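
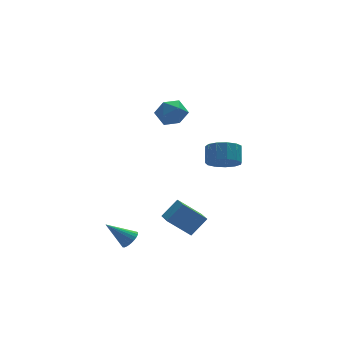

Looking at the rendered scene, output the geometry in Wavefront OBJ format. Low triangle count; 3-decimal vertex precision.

v 3.279 2.315 -1.485
v 3.768 1.653 -0.991
v 3.99 2.423 -0.18
v 3.501 3.085 -0.675
v 4.126 1.895 -1.318
v 4.347 2.665 -0.507
v 4.214 2.269 -1.698
v 4.436 3.039 -0.887
v 4.006 2.658 -2.01
v 4.228 3.428 -1.199
v 3.567 2.939 -2.156
v 3.788 3.709 -1.345
v 3.036 3.021 -2.089
v 3.258 3.791 -1.278
v 2.583 2.879 -1.83
v 2.805 3.649 -1.02
v 2.351 2.558 -1.462
v 2.572 3.328 -0.651
v 2.413 2.16 -1.101
v 2.635 2.93 -0.29
v 2.751 1.811 -0.862
v 2.972 2.581 -0.051
v 3.256 1.622 -0.821
v 3.478 2.392 -0.01
v -2.89 -2.44 -3.568
v -2.484 -2.4 -3.141
v -4.03 -2.1 -2.512
v -2.493 -2.17 -3.225
v -2.57 -1.986 -3.368
v -2.703 -1.881 -3.545
v -2.868 -1.872 -3.727
v -3.037 -1.962 -3.88
v -3.181 -2.134 -3.98
v -3.274 -2.359 -4.008
v -3.301 -2.598 -3.96
v -3.257 -2.81 -3.845
v -3.149 -2.958 -3.681
v -2.997 -3.016 -3.498
v -2.826 -2.975 -3.326
v -2.666 -2.841 -3.197
v -2.545 -2.638 -3.131
v 0.873 2.299 3.438
v 1.246 1.778 2.77
v -0.446 2.262 2.73
v -0.073 1.741 2.062
v -0.193 1.39 2.91
v 0.622 1.413 3.347
v 0.178 2.627 2.153
v 0.993 2.65 2.59
v 0.817 1.981 1.976
v 0.587 1.216 2.444
v 0.213 2.824 3.056
v -0.017 2.059 3.524
v 0.28 -2.238 -3.877
v -0.884 -1.92 -2.841
v 0.319 -1.022 -4.205
v -0.845 -0.705 -3.17
v 1.165 -2.015 -2.95
v 0.001 -1.698 -1.915
v 1.204 -0.8 -3.279
v 0.04 -0.482 -2.243
f 2 1 5
f 2 5 3
f 3 5 6
f 3 6 4
f 5 1 7
f 5 7 6
f 6 7 8
f 6 8 4
f 7 1 9
f 7 9 8
f 8 9 10
f 8 10 4
f 9 1 11
f 9 11 10
f 10 11 12
f 10 12 4
f 11 1 13
f 11 13 12
f 12 13 14
f 12 14 4
f 13 1 15
f 13 15 14
f 14 15 16
f 14 16 4
f 15 1 17
f 15 17 16
f 16 17 18
f 16 18 4
f 17 1 19
f 17 19 18
f 18 19 20
f 18 20 4
f 19 1 21
f 19 21 20
f 20 21 22
f 20 22 4
f 21 1 23
f 21 23 22
f 22 23 24
f 22 24 4
f 23 1 2
f 23 2 24
f 24 2 3
f 24 3 4
f 26 25 28
f 26 28 27
f 28 25 29
f 28 29 27
f 29 25 30
f 29 30 27
f 30 25 31
f 30 31 27
f 31 25 32
f 31 32 27
f 32 25 33
f 32 33 27
f 33 25 34
f 33 34 27
f 34 25 35
f 34 35 27
f 35 25 36
f 35 36 27
f 36 25 37
f 36 37 27
f 37 25 38
f 37 38 27
f 38 25 39
f 38 39 27
f 39 25 40
f 39 40 27
f 40 25 41
f 40 41 27
f 41 25 26
f 41 26 27
f 42 53 47
f 42 47 43
f 42 43 49
f 42 49 52
f 42 52 53
f 43 47 51
f 47 53 46
f 53 52 44
f 52 49 48
f 49 43 50
f 45 51 46
f 45 46 44
f 45 44 48
f 45 48 50
f 45 50 51
f 46 51 47
f 44 46 53
f 48 44 52
f 50 48 49
f 51 50 43
f 55 57 54
f 58 55 54
f 54 57 56
f 56 58 54
f 55 61 57
f 59 55 58
f 59 61 55
f 57 61 56
f 60 58 56
f 56 61 60
f 60 59 58
f 61 59 60



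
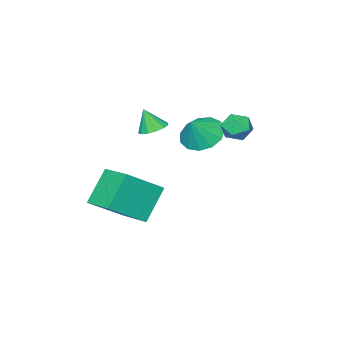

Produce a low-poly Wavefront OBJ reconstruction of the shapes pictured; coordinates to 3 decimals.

v -3.958 -1.421 1.465
v -3.176 -1.435 0.842
v -3.182 -1.279 2.435
v -3.333 -0.896 0.888
v -3.688 -0.523 1.117
v -4.128 -0.436 1.457
v -4.515 -0.661 1.8
v -4.725 -1.128 2.036
v -4.691 -1.687 2.091
v -4.425 -2.163 1.947
v -4.01 -2.402 1.65
v -3.579 -2.33 1.295
v -3.268 -1.97 0.993
v -1.092 -2.977 -2.925
v -2.235 -3.173 -1.446
v -0.861 -1.35 -2.531
v -2.004 -1.546 -1.052
v 0.464 -3.474 -1.788
v -0.679 -3.67 -0.309
v 0.695 -1.847 -1.394
v -0.448 -2.043 0.085
v -1.106 -1.162 2.783
v -0.545 -0.855 2.79
v -0.914 -1.538 3.777
v -0.789 -0.625 2.924
v -1.133 -0.566 3.013
v -1.469 -0.696 3.029
v -1.69 -0.974 2.967
v -1.725 -1.312 2.846
v -1.565 -1.603 2.706
v -1.258 -1.753 2.589
v -0.904 -1.716 2.535
v -0.614 -1.504 2.559
v -0.48 -1.183 2.654
v -3.288 1.985 3.116
v -2.95 1.541 3.58
v -3.63 1.059 2.48
v -3.292 0.615 2.944
v -3.886 0.975 3.153
v -3.675 1.547 3.547
v -2.905 1.053 2.513
v -2.694 1.625 2.907
v -2.714 0.965 3.208
v -3.32 0.917 3.603
v -3.26 1.683 2.457
v -3.866 1.635 2.852
f 2 1 4
f 2 4 3
f 4 1 5
f 4 5 3
f 5 1 6
f 5 6 3
f 6 1 7
f 6 7 3
f 7 1 8
f 7 8 3
f 8 1 9
f 8 9 3
f 9 1 10
f 9 10 3
f 10 1 11
f 10 11 3
f 11 1 12
f 11 12 3
f 12 1 13
f 12 13 3
f 13 1 2
f 13 2 3
f 15 17 14
f 18 15 14
f 14 17 16
f 16 18 14
f 15 21 17
f 19 15 18
f 19 21 15
f 17 21 16
f 20 18 16
f 16 21 20
f 20 19 18
f 21 19 20
f 23 22 25
f 23 25 24
f 25 22 26
f 25 26 24
f 26 22 27
f 26 27 24
f 27 22 28
f 27 28 24
f 28 22 29
f 28 29 24
f 29 22 30
f 29 30 24
f 30 22 31
f 30 31 24
f 31 22 32
f 31 32 24
f 32 22 33
f 32 33 24
f 33 22 34
f 33 34 24
f 34 22 23
f 34 23 24
f 35 46 40
f 35 40 36
f 35 36 42
f 35 42 45
f 35 45 46
f 36 40 44
f 40 46 39
f 46 45 37
f 45 42 41
f 42 36 43
f 38 44 39
f 38 39 37
f 38 37 41
f 38 41 43
f 38 43 44
f 39 44 40
f 37 39 46
f 41 37 45
f 43 41 42
f 44 43 36



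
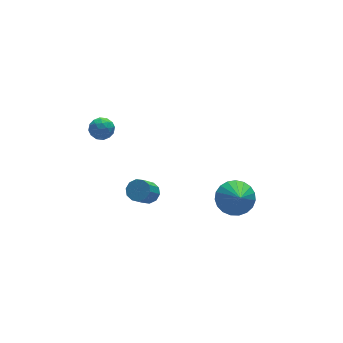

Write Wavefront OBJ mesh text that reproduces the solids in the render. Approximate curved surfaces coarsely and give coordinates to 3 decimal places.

v -3.944 0.861 3.697
v -3.315 1.118 3.835
v -3.505 0.222 2.885
v -2.876 0.479 3.023
v -3.187 0.06 3.48
v -3.458 0.455 3.982
v -3.362 0.885 2.738
v -3.633 1.28 3.24
v -2.955 1.133 3.242
v -2.847 0.623 3.701
v -3.973 0.717 3.019
v -3.865 0.207 3.478
v -3.668 1.045 3.838
v -3.152 0.295 2.882
v -3.335 0.048 3.151
v -2.965 0.2 3.232
v -3.752 0.656 3.924
v -3.382 0.807 4.005
v -3.307 0.185 3.796
v -3.438 0.533 2.715
v -3.068 0.684 2.796
v -3.855 1.14 3.488
v -3.485 1.292 3.569
v -3.513 1.155 2.924
v -3.086 1.205 3.57
v -2.828 0.83 3.092
v -3.114 1.069 2.925
v -3.273 1.3 3.22
v -3.023 0.906 3.84
v -2.765 0.531 3.362
v -2.948 0.284 3.631
v -3.107 0.516 3.926
v -2.811 0.915 3.491
v -4.055 0.809 3.358
v -3.797 0.434 2.88
v -3.713 0.824 2.794
v -3.872 1.056 3.089
v -3.992 0.51 3.628
v -3.734 0.135 3.15
v -3.547 0.04 3.5
v -3.706 0.271 3.795
v -4.009 0.425 3.229
v 3.223 -0.934 -3.69
v 4.179 -1.376 -3.881
v 2.917 -2.146 -2.41
v 4.277 -1.073 -3.57
v 4.194 -0.746 -3.28
v 3.943 -0.452 -3.061
v 3.567 -0.24 -2.951
v 3.132 -0.149 -2.969
v 2.713 -0.193 -3.111
v 2.382 -0.365 -3.353
v 2.196 -0.636 -3.654
v 2.189 -0.958 -3.961
v 2.36 -1.276 -4.221
v 2.68 -1.534 -4.389
v 3.095 -1.689 -4.437
v 3.531 -1.713 -4.355
v 3.915 -1.603 -4.158
v -1.57 -0.716 -1.419
v -1.104 -1.159 -1.325
v -1.884 -1.747 -0.227
v -2.35 -1.304 -0.321
v -1.02 -0.84 -1.095
v -1.8 -1.428 0.003
v -1.147 -0.474 -0.989
v -1.927 -1.062 0.109
v -1.435 -0.2 -1.047
v -2.215 -0.788 0.051
v -1.775 -0.123 -1.247
v -2.555 -0.712 -0.149
v -2.036 -0.273 -1.513
v -2.816 -0.861 -0.415
v -2.12 -0.592 -1.743
v -2.9 -1.18 -0.645
v -1.993 -0.958 -1.849
v -2.773 -1.546 -0.751
v -1.705 -1.232 -1.791
v -2.485 -1.82 -0.693
v -1.365 -1.308 -1.591
v -2.145 -1.897 -0.493
f 1 38 17
f 38 12 41
f 17 41 6
f 38 41 17
f 1 17 13
f 17 6 18
f 13 18 2
f 17 18 13
f 1 13 22
f 13 2 23
f 22 23 8
f 13 23 22
f 1 22 34
f 22 8 37
f 34 37 11
f 22 37 34
f 1 34 38
f 34 11 42
f 38 42 12
f 34 42 38
f 2 18 29
f 18 6 32
f 29 32 10
f 18 32 29
f 6 41 19
f 41 12 40
f 19 40 5
f 41 40 19
f 12 42 39
f 42 11 35
f 39 35 3
f 42 35 39
f 11 37 36
f 37 8 24
f 36 24 7
f 37 24 36
f 8 23 28
f 23 2 25
f 28 25 9
f 23 25 28
f 4 30 16
f 30 10 31
f 16 31 5
f 30 31 16
f 4 16 14
f 16 5 15
f 14 15 3
f 16 15 14
f 4 14 21
f 14 3 20
f 21 20 7
f 14 20 21
f 4 21 26
f 21 7 27
f 26 27 9
f 21 27 26
f 4 26 30
f 26 9 33
f 30 33 10
f 26 33 30
f 5 31 19
f 31 10 32
f 19 32 6
f 31 32 19
f 3 15 39
f 15 5 40
f 39 40 12
f 15 40 39
f 7 20 36
f 20 3 35
f 36 35 11
f 20 35 36
f 9 27 28
f 27 7 24
f 28 24 8
f 27 24 28
f 10 33 29
f 33 9 25
f 29 25 2
f 33 25 29
f 44 43 46
f 44 46 45
f 46 43 47
f 46 47 45
f 47 43 48
f 47 48 45
f 48 43 49
f 48 49 45
f 49 43 50
f 49 50 45
f 50 43 51
f 50 51 45
f 51 43 52
f 51 52 45
f 52 43 53
f 52 53 45
f 53 43 54
f 53 54 45
f 54 43 55
f 54 55 45
f 55 43 56
f 55 56 45
f 56 43 57
f 56 57 45
f 57 43 58
f 57 58 45
f 58 43 59
f 58 59 45
f 59 43 44
f 59 44 45
f 61 60 64
f 61 64 62
f 62 64 65
f 62 65 63
f 64 60 66
f 64 66 65
f 65 66 67
f 65 67 63
f 66 60 68
f 66 68 67
f 67 68 69
f 67 69 63
f 68 60 70
f 68 70 69
f 69 70 71
f 69 71 63
f 70 60 72
f 70 72 71
f 71 72 73
f 71 73 63
f 72 60 74
f 72 74 73
f 73 74 75
f 73 75 63
f 74 60 76
f 74 76 75
f 75 76 77
f 75 77 63
f 76 60 78
f 76 78 77
f 77 78 79
f 77 79 63
f 78 60 80
f 78 80 79
f 79 80 81
f 79 81 63
f 80 60 61
f 80 61 81
f 81 61 62
f 81 62 63



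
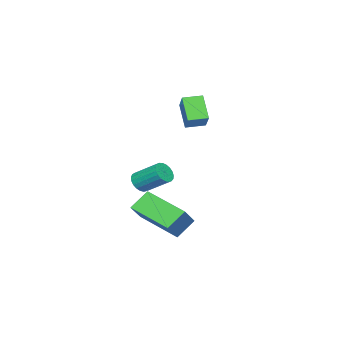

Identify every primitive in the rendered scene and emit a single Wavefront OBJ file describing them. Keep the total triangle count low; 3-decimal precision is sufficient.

v -1.34 -3.361 2.949
v -0.632 -2.792 3.638
v -1.926 -2.722 3.024
v -1.218 -2.153 3.713
v -0.822 -2.767 1.927
v -0.114 -2.198 2.616
v -1.408 -2.128 2.002
v -0.7 -1.559 2.691
v 1.732 -3.3 -2.407
v 1.008 -2.951 -1.67
v 2.043 -1.349 -3.025
v 1.32 -1 -2.288
v 2.64 -3.18 -1.572
v 1.917 -2.831 -0.835
v 2.952 -1.229 -2.19
v 2.228 -0.88 -1.453
v 3.217 -2.335 0.179
v 3.385 -2.056 -0.226
v 3.312 -0.965 0.497
v 3.143 -1.245 0.901
v 3.171 -2.051 -0.254
v 3.098 -0.961 0.468
v 2.964 -2.096 -0.208
v 2.891 -1.005 0.515
v 2.802 -2.182 -0.095
v 2.729 -1.092 0.628
v 2.711 -2.294 0.066
v 2.637 -1.204 0.789
v 2.707 -2.414 0.246
v 2.634 -1.324 0.969
v 2.791 -2.52 0.414
v 2.718 -1.43 1.137
v 2.95 -2.594 0.542
v 2.876 -1.504 1.265
v 3.154 -2.623 0.607
v 3.081 -1.533 1.33
v 3.369 -2.603 0.598
v 3.296 -1.512 1.32
v 3.557 -2.536 0.516
v 3.484 -1.446 1.239
v 3.687 -2.434 0.376
v 3.614 -1.344 1.099
v 3.736 -2.316 0.202
v 3.663 -1.225 0.925
v 3.694 -2.2 0.024
v 3.621 -1.11 0.746
v 3.57 -2.108 -0.128
v 3.497 -1.018 0.595
f 2 4 1
f 5 2 1
f 1 4 3
f 3 5 1
f 2 8 4
f 6 2 5
f 6 8 2
f 4 8 3
f 7 5 3
f 3 8 7
f 7 6 5
f 8 6 7
f 10 12 9
f 13 10 9
f 9 12 11
f 11 13 9
f 10 16 12
f 14 10 13
f 14 16 10
f 12 16 11
f 15 13 11
f 11 16 15
f 15 14 13
f 16 14 15
f 18 17 21
f 18 21 19
f 19 21 22
f 19 22 20
f 21 17 23
f 21 23 22
f 22 23 24
f 22 24 20
f 23 17 25
f 23 25 24
f 24 25 26
f 24 26 20
f 25 17 27
f 25 27 26
f 26 27 28
f 26 28 20
f 27 17 29
f 27 29 28
f 28 29 30
f 28 30 20
f 29 17 31
f 29 31 30
f 30 31 32
f 30 32 20
f 31 17 33
f 31 33 32
f 32 33 34
f 32 34 20
f 33 17 35
f 33 35 34
f 34 35 36
f 34 36 20
f 35 17 37
f 35 37 36
f 36 37 38
f 36 38 20
f 37 17 39
f 37 39 38
f 38 39 40
f 38 40 20
f 39 17 41
f 39 41 40
f 40 41 42
f 40 42 20
f 41 17 43
f 41 43 42
f 42 43 44
f 42 44 20
f 43 17 45
f 43 45 44
f 44 45 46
f 44 46 20
f 45 17 47
f 45 47 46
f 46 47 48
f 46 48 20
f 47 17 18
f 47 18 48
f 48 18 19
f 48 19 20



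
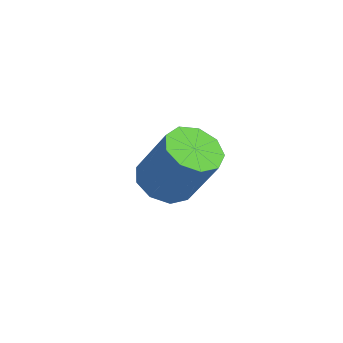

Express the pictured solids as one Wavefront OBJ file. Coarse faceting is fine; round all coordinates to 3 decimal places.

v -0.402 3.066 -1.061
v 0.032 3.209 -1.73
v 0.942 3.954 0.001
v -0.178 3.501 -1.707
v -0.433 3.706 -1.557
v -0.682 3.785 -1.308
v -0.875 3.721 -1.01
v -0.975 3.528 -0.723
v -0.961 3.243 -0.503
v -0.836 2.923 -0.393
v -0.626 2.631 -0.416
v -0.371 2.426 -0.566
v -0.122 2.347 -0.815
v 0.071 2.411 -1.113
v 0.171 2.604 -1.4
v 0.157 2.889 -1.62
v 2.164 1.161 1.074
v 2.985 1.422 0.608
v 3.898 1.859 2.459
v 3.076 1.599 2.926
v 2.584 1.954 0.68
v 3.497 2.391 2.531
v 1.986 2.115 0.936
v 2.899 2.553 2.788
v 1.471 1.83 1.257
v 2.384 2.268 3.109
v 1.281 1.232 1.493
v 2.193 1.67 3.344
v 1.503 0.601 1.532
v 2.415 1.038 3.384
v 2.035 0.232 1.357
v 2.947 0.669 3.209
v 2.627 0.298 1.05
v 3.539 0.735 2.902
v 3.002 0.768 0.754
v 3.915 1.205 2.606
f 2 1 4
f 2 4 3
f 4 1 5
f 4 5 3
f 5 1 6
f 5 6 3
f 6 1 7
f 6 7 3
f 7 1 8
f 7 8 3
f 8 1 9
f 8 9 3
f 9 1 10
f 9 10 3
f 10 1 11
f 10 11 3
f 11 1 12
f 11 12 3
f 12 1 13
f 12 13 3
f 13 1 14
f 13 14 3
f 14 1 15
f 14 15 3
f 15 1 16
f 15 16 3
f 16 1 2
f 16 2 3
f 18 17 21
f 18 21 19
f 19 21 22
f 19 22 20
f 21 17 23
f 21 23 22
f 22 23 24
f 22 24 20
f 23 17 25
f 23 25 24
f 24 25 26
f 24 26 20
f 25 17 27
f 25 27 26
f 26 27 28
f 26 28 20
f 27 17 29
f 27 29 28
f 28 29 30
f 28 30 20
f 29 17 31
f 29 31 30
f 30 31 32
f 30 32 20
f 31 17 33
f 31 33 32
f 32 33 34
f 32 34 20
f 33 17 35
f 33 35 34
f 34 35 36
f 34 36 20
f 35 17 18
f 35 18 36
f 36 18 19
f 36 19 20



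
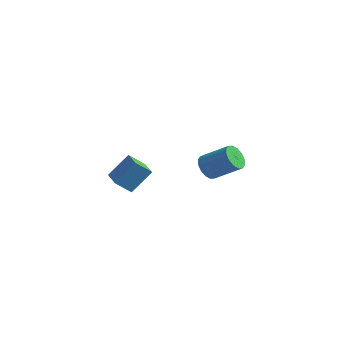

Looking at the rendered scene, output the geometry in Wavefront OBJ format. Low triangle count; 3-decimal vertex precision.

v 2.694 -2.82 2.306
v 3.164 -2.887 1.674
v 4.596 -2.527 2.703
v 4.126 -2.46 3.334
v 3.057 -2.493 1.685
v 4.489 -2.133 2.714
v 2.852 -2.186 1.862
v 4.285 -1.826 2.891
v 2.606 -2.049 2.158
v 4.038 -1.689 3.187
v 2.382 -2.119 2.494
v 3.815 -1.758 3.522
v 2.243 -2.376 2.779
v 3.675 -2.016 3.807
v 2.224 -2.753 2.937
v 3.656 -2.393 3.966
v 2.331 -3.147 2.926
v 3.763 -2.787 3.955
v 2.535 -3.454 2.749
v 3.968 -3.094 3.778
v 2.782 -3.591 2.453
v 4.214 -3.231 3.482
v 3.005 -3.522 2.118
v 4.438 -3.161 3.146
v 3.145 -3.264 1.833
v 4.577 -2.904 2.861
v -4.146 -1.76 -0.976
v -3.483 -0.769 0.292
v -3.491 -1.152 -1.793
v -2.829 -0.162 -0.525
v -3.111 -2.658 -0.815
v -2.449 -1.668 0.453
v -2.457 -2.051 -1.632
v -1.794 -1.06 -0.364
f 2 1 5
f 2 5 3
f 3 5 6
f 3 6 4
f 5 1 7
f 5 7 6
f 6 7 8
f 6 8 4
f 7 1 9
f 7 9 8
f 8 9 10
f 8 10 4
f 9 1 11
f 9 11 10
f 10 11 12
f 10 12 4
f 11 1 13
f 11 13 12
f 12 13 14
f 12 14 4
f 13 1 15
f 13 15 14
f 14 15 16
f 14 16 4
f 15 1 17
f 15 17 16
f 16 17 18
f 16 18 4
f 17 1 19
f 17 19 18
f 18 19 20
f 18 20 4
f 19 1 21
f 19 21 20
f 20 21 22
f 20 22 4
f 21 1 23
f 21 23 22
f 22 23 24
f 22 24 4
f 23 1 25
f 23 25 24
f 24 25 26
f 24 26 4
f 25 1 2
f 25 2 26
f 26 2 3
f 26 3 4
f 28 30 27
f 31 28 27
f 27 30 29
f 29 31 27
f 28 34 30
f 32 28 31
f 32 34 28
f 30 34 29
f 33 31 29
f 29 34 33
f 33 32 31
f 34 32 33



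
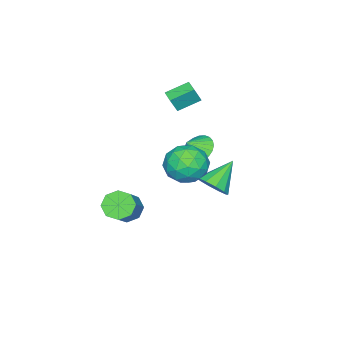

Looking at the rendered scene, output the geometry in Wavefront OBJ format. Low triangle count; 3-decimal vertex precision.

v -1.644 1.721 -1.274
v -1.018 1.71 -0.521
v -3.116 2.079 -0.046
v -1.052 2.278 -0.728
v -1.312 2.633 -1.143
v -1.7 2.64 -1.609
v -2.066 2.296 -1.947
v -2.271 1.732 -2.028
v -2.237 1.164 -1.821
v -1.977 0.808 -1.406
v -1.589 0.801 -0.94
v -1.223 1.146 -0.602
v 1.612 3.394 2.622
v 2.574 2.851 3.164
v 0.866 1.609 2.156
v 1.828 1.066 2.698
v 0.993 1.66 3.379
v 1.454 2.764 3.667
v 1.986 1.696 1.653
v 2.447 2.8 1.941
v 2.805 1.802 2.565
v 2.191 1.779 3.631
v 1.249 2.681 1.689
v 0.635 2.658 2.755
v 2.158 3.28 2.934
v 1.282 1.18 2.386
v 0.791 1.53 2.786
v 1.357 1.211 3.104
v 1.5 3.228 3.23
v 2.066 2.909 3.548
v 1.137 2.209 3.674
v 1.374 1.551 1.772
v 1.94 1.232 2.09
v 2.083 3.249 2.216
v 2.649 2.93 2.534
v 2.303 2.251 1.646
v 2.859 2.344 2.901
v 2.421 1.294 2.626
v 2.514 1.665 2.013
v 2.785 2.313 2.182
v 2.499 2.33 3.527
v 2.061 1.281 3.253
v 1.57 1.63 3.653
v 1.841 2.279 3.823
v 2.635 1.714 3.175
v 1.379 3.179 2.067
v 0.941 2.13 1.793
v 1.599 2.181 1.497
v 1.87 2.83 1.667
v 1.019 3.166 2.694
v 0.581 2.116 2.419
v 0.655 2.147 3.138
v 0.926 2.795 3.307
v 0.805 2.746 2.145
v 0.171 -2.361 -3.432
v 0.81 -2.699 -4.002
v 2.368 -2.156 -2.577
v 1.729 -1.819 -2.008
v 0.678 -2.017 -4.118
v 2.236 -1.474 -2.693
v 0.25 -1.537 -3.833
v 1.808 -0.994 -2.408
v -0.225 -1.54 -3.312
v 1.333 -0.997 -1.887
v -0.468 -2.024 -2.863
v 1.09 -1.481 -1.438
v -0.336 -2.706 -2.747
v 1.222 -2.163 -1.322
v 0.092 -3.186 -3.032
v 1.65 -2.643 -1.607
v 0.567 -3.183 -3.553
v 2.125 -2.64 -2.128
v -1.892 0.737 1.091
v -1.157 0.806 0.492
v -1.228 0.423 1.869
v -1.165 1.147 0.637
v -1.284 1.426 0.85
v -1.495 1.6 1.1
v -1.767 1.642 1.348
v -2.058 1.547 1.558
v -2.323 1.328 1.696
v -2.523 1.019 1.742
v -2.627 0.667 1.689
v -2.618 0.326 1.544
v -2.499 0.047 1.331
v -2.288 -0.127 1.081
v -2.016 -0.169 0.833
v -1.726 -0.074 0.623
v -1.46 0.145 0.485
v -1.26 0.454 0.439
v -3.384 -1.781 2.895
v -2.967 -1.974 3.85
v -4.339 -0.913 3.488
v -3.922 -1.107 4.443
v -2.858 -1.133 2.797
v -2.441 -1.327 3.752
v -3.813 -0.266 3.39
v -3.396 -0.459 4.345
f 2 1 4
f 2 4 3
f 4 1 5
f 4 5 3
f 5 1 6
f 5 6 3
f 6 1 7
f 6 7 3
f 7 1 8
f 7 8 3
f 8 1 9
f 8 9 3
f 9 1 10
f 9 10 3
f 10 1 11
f 10 11 3
f 11 1 12
f 11 12 3
f 12 1 2
f 12 2 3
f 13 50 29
f 50 24 53
f 29 53 18
f 50 53 29
f 13 29 25
f 29 18 30
f 25 30 14
f 29 30 25
f 13 25 34
f 25 14 35
f 34 35 20
f 25 35 34
f 13 34 46
f 34 20 49
f 46 49 23
f 34 49 46
f 13 46 50
f 46 23 54
f 50 54 24
f 46 54 50
f 14 30 41
f 30 18 44
f 41 44 22
f 30 44 41
f 18 53 31
f 53 24 52
f 31 52 17
f 53 52 31
f 24 54 51
f 54 23 47
f 51 47 15
f 54 47 51
f 23 49 48
f 49 20 36
f 48 36 19
f 49 36 48
f 20 35 40
f 35 14 37
f 40 37 21
f 35 37 40
f 16 42 28
f 42 22 43
f 28 43 17
f 42 43 28
f 16 28 26
f 28 17 27
f 26 27 15
f 28 27 26
f 16 26 33
f 26 15 32
f 33 32 19
f 26 32 33
f 16 33 38
f 33 19 39
f 38 39 21
f 33 39 38
f 16 38 42
f 38 21 45
f 42 45 22
f 38 45 42
f 17 43 31
f 43 22 44
f 31 44 18
f 43 44 31
f 15 27 51
f 27 17 52
f 51 52 24
f 27 52 51
f 19 32 48
f 32 15 47
f 48 47 23
f 32 47 48
f 21 39 40
f 39 19 36
f 40 36 20
f 39 36 40
f 22 45 41
f 45 21 37
f 41 37 14
f 45 37 41
f 56 55 59
f 56 59 57
f 57 59 60
f 57 60 58
f 59 55 61
f 59 61 60
f 60 61 62
f 60 62 58
f 61 55 63
f 61 63 62
f 62 63 64
f 62 64 58
f 63 55 65
f 63 65 64
f 64 65 66
f 64 66 58
f 65 55 67
f 65 67 66
f 66 67 68
f 66 68 58
f 67 55 69
f 67 69 68
f 68 69 70
f 68 70 58
f 69 55 71
f 69 71 70
f 70 71 72
f 70 72 58
f 71 55 56
f 71 56 72
f 72 56 57
f 72 57 58
f 74 73 76
f 74 76 75
f 76 73 77
f 76 77 75
f 77 73 78
f 77 78 75
f 78 73 79
f 78 79 75
f 79 73 80
f 79 80 75
f 80 73 81
f 80 81 75
f 81 73 82
f 81 82 75
f 82 73 83
f 82 83 75
f 83 73 84
f 83 84 75
f 84 73 85
f 84 85 75
f 85 73 86
f 85 86 75
f 86 73 87
f 86 87 75
f 87 73 88
f 87 88 75
f 88 73 89
f 88 89 75
f 89 73 90
f 89 90 75
f 90 73 74
f 90 74 75
f 92 94 91
f 95 92 91
f 91 94 93
f 93 95 91
f 92 98 94
f 96 92 95
f 96 98 92
f 94 98 93
f 97 95 93
f 93 98 97
f 97 96 95
f 98 96 97



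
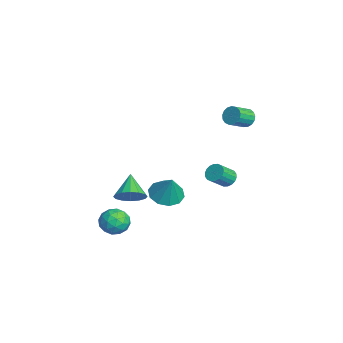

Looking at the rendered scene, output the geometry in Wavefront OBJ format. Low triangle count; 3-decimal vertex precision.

v -0.768 3.5 -1.669
v -0.168 3.647 -1.873
v 0.327 2.786 -1.035
v -0.272 2.64 -0.831
v -0.21 3.834 -1.656
v 0.286 2.973 -0.818
v -0.363 3.955 -1.442
v 0.133 3.094 -0.604
v -0.595 3.986 -1.273
v -0.099 3.125 -0.435
v -0.862 3.921 -1.182
v -0.366 3.06 -0.344
v -1.11 3.772 -1.188
v -0.614 2.911 -0.35
v -1.291 3.57 -1.289
v -0.795 2.709 -0.451
v -1.367 3.354 -1.465
v -0.872 2.493 -0.627
v -1.326 3.167 -1.682
v -0.83 2.306 -0.844
v -1.173 3.046 -1.896
v -0.677 2.185 -1.058
v -0.941 3.015 -2.065
v -0.445 2.154 -1.227
v -0.674 3.08 -2.156
v -0.178 2.219 -1.318
v -0.426 3.229 -2.15
v 0.07 2.368 -1.312
v -0.245 3.431 -2.049
v 0.251 2.57 -1.211
v -0.768 -0.034 -2.577
v 0.045 -0.656 -2.889
v -0.012 0.174 -1.023
v 0.194 -0.031 -3.045
v -0.024 0.593 -3.022
v -0.526 0.977 -2.83
v -1.121 0.975 -2.54
v -1.581 0.588 -2.265
v -1.73 -0.037 -2.108
v -1.512 -0.661 -2.131
v -1.009 -1.045 -2.324
v -0.415 -1.043 -2.613
v 2.87 -3.289 -2.824
v 3.306 -2.714 -2.227
v 3.094 -4.446 -1.873
v 3.53 -3.871 -1.276
v 2.608 -3.787 -1.418
v 2.47 -3.072 -2.006
v 3.93 -4.088 -2.094
v 3.792 -3.373 -2.682
v 3.961 -3.208 -1.776
v 3.144 -3.022 -1.359
v 3.256 -4.138 -2.741
v 2.439 -3.952 -2.324
v 3.069 -2.9 -2.609
v 3.331 -4.26 -1.491
v 2.79 -4.211 -1.574
v 3.046 -3.873 -1.224
v 2.577 -3.111 -2.479
v 2.833 -2.773 -2.128
v 2.423 -3.403 -1.653
v 3.567 -4.387 -1.972
v 3.823 -4.049 -1.621
v 3.354 -3.287 -2.876
v 3.61 -2.949 -2.526
v 3.977 -3.757 -2.447
v 3.71 -2.852 -1.993
v 3.841 -3.532 -1.434
v 4.076 -3.66 -1.915
v 3.995 -3.24 -2.261
v 3.23 -2.743 -1.748
v 3.361 -3.423 -1.189
v 2.82 -3.374 -1.272
v 2.738 -2.954 -1.618
v 3.614 -3.034 -1.483
v 3.039 -3.737 -2.911
v 3.17 -4.417 -2.352
v 3.662 -4.206 -2.482
v 3.58 -3.786 -2.828
v 2.559 -3.628 -2.666
v 2.69 -4.308 -2.107
v 2.405 -3.92 -1.839
v 2.324 -3.5 -2.185
v 2.786 -4.126 -2.617
v -0.307 4.434 3.433
v -0.035 4.239 2.864
v 0.559 3.272 3.478
v 0.287 3.466 4.047
v 0.175 4.444 2.983
v 0.769 3.476 3.596
v 0.275 4.645 3.204
v 0.868 3.678 3.818
v 0.241 4.799 3.478
v 0.835 3.831 4.092
v 0.082 4.868 3.742
v 0.676 3.901 4.356
v -0.166 4.838 3.935
v 0.427 3.871 4.549
v -0.447 4.716 4.013
v 0.147 3.748 4.627
v -0.695 4.528 3.959
v -0.101 3.561 4.572
v -0.855 4.32 3.783
v -0.261 3.352 4.397
v -0.889 4.137 3.528
v -0.295 3.169 4.141
v -0.789 4.022 3.251
v -0.196 3.055 3.864
v -0.579 4.001 3.016
v 0.014 3.034 3.629
v -0.307 4.08 2.876
v 0.286 3.113 3.489
v -0.666 -2.118 -2.57
v -0.061 -2.214 -1.818
v -1.974 -1.902 -1.49
v -0.064 -1.722 -1.92
v -0.229 -1.337 -2.196
v -0.51 -1.16 -2.573
v -0.834 -1.24 -2.948
v -1.112 -1.555 -3.223
v -1.271 -2.021 -3.322
v -1.268 -2.513 -3.22
v -1.103 -2.899 -2.944
v -0.822 -3.075 -2.568
v -0.498 -2.995 -2.192
v -0.22 -2.68 -1.918
f 2 1 5
f 2 5 3
f 3 5 6
f 3 6 4
f 5 1 7
f 5 7 6
f 6 7 8
f 6 8 4
f 7 1 9
f 7 9 8
f 8 9 10
f 8 10 4
f 9 1 11
f 9 11 10
f 10 11 12
f 10 12 4
f 11 1 13
f 11 13 12
f 12 13 14
f 12 14 4
f 13 1 15
f 13 15 14
f 14 15 16
f 14 16 4
f 15 1 17
f 15 17 16
f 16 17 18
f 16 18 4
f 17 1 19
f 17 19 18
f 18 19 20
f 18 20 4
f 19 1 21
f 19 21 20
f 20 21 22
f 20 22 4
f 21 1 23
f 21 23 22
f 22 23 24
f 22 24 4
f 23 1 25
f 23 25 24
f 24 25 26
f 24 26 4
f 25 1 27
f 25 27 26
f 26 27 28
f 26 28 4
f 27 1 29
f 27 29 28
f 28 29 30
f 28 30 4
f 29 1 2
f 29 2 30
f 30 2 3
f 30 3 4
f 32 31 34
f 32 34 33
f 34 31 35
f 34 35 33
f 35 31 36
f 35 36 33
f 36 31 37
f 36 37 33
f 37 31 38
f 37 38 33
f 38 31 39
f 38 39 33
f 39 31 40
f 39 40 33
f 40 31 41
f 40 41 33
f 41 31 42
f 41 42 33
f 42 31 32
f 42 32 33
f 43 80 59
f 80 54 83
f 59 83 48
f 80 83 59
f 43 59 55
f 59 48 60
f 55 60 44
f 59 60 55
f 43 55 64
f 55 44 65
f 64 65 50
f 55 65 64
f 43 64 76
f 64 50 79
f 76 79 53
f 64 79 76
f 43 76 80
f 76 53 84
f 80 84 54
f 76 84 80
f 44 60 71
f 60 48 74
f 71 74 52
f 60 74 71
f 48 83 61
f 83 54 82
f 61 82 47
f 83 82 61
f 54 84 81
f 84 53 77
f 81 77 45
f 84 77 81
f 53 79 78
f 79 50 66
f 78 66 49
f 79 66 78
f 50 65 70
f 65 44 67
f 70 67 51
f 65 67 70
f 46 72 58
f 72 52 73
f 58 73 47
f 72 73 58
f 46 58 56
f 58 47 57
f 56 57 45
f 58 57 56
f 46 56 63
f 56 45 62
f 63 62 49
f 56 62 63
f 46 63 68
f 63 49 69
f 68 69 51
f 63 69 68
f 46 68 72
f 68 51 75
f 72 75 52
f 68 75 72
f 47 73 61
f 73 52 74
f 61 74 48
f 73 74 61
f 45 57 81
f 57 47 82
f 81 82 54
f 57 82 81
f 49 62 78
f 62 45 77
f 78 77 53
f 62 77 78
f 51 69 70
f 69 49 66
f 70 66 50
f 69 66 70
f 52 75 71
f 75 51 67
f 71 67 44
f 75 67 71
f 86 85 89
f 86 89 87
f 87 89 90
f 87 90 88
f 89 85 91
f 89 91 90
f 90 91 92
f 90 92 88
f 91 85 93
f 91 93 92
f 92 93 94
f 92 94 88
f 93 85 95
f 93 95 94
f 94 95 96
f 94 96 88
f 95 85 97
f 95 97 96
f 96 97 98
f 96 98 88
f 97 85 99
f 97 99 98
f 98 99 100
f 98 100 88
f 99 85 101
f 99 101 100
f 100 101 102
f 100 102 88
f 101 85 103
f 101 103 102
f 102 103 104
f 102 104 88
f 103 85 105
f 103 105 104
f 104 105 106
f 104 106 88
f 105 85 107
f 105 107 106
f 106 107 108
f 106 108 88
f 107 85 109
f 107 109 108
f 108 109 110
f 108 110 88
f 109 85 111
f 109 111 110
f 110 111 112
f 110 112 88
f 111 85 86
f 111 86 112
f 112 86 87
f 112 87 88
f 114 113 116
f 114 116 115
f 116 113 117
f 116 117 115
f 117 113 118
f 117 118 115
f 118 113 119
f 118 119 115
f 119 113 120
f 119 120 115
f 120 113 121
f 120 121 115
f 121 113 122
f 121 122 115
f 122 113 123
f 122 123 115
f 123 113 124
f 123 124 115
f 124 113 125
f 124 125 115
f 125 113 126
f 125 126 115
f 126 113 114
f 126 114 115



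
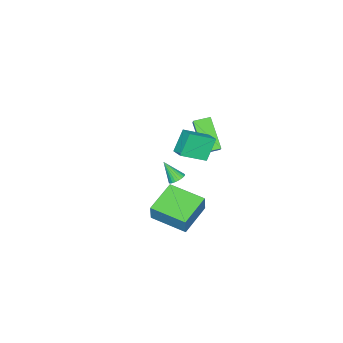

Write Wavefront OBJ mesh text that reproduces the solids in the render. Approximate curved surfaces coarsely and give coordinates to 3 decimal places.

v -2.293 -2.269 -4.228
v -1.841 -2.5 -4.44
v -2.207 -3.151 -3.092
v -1.756 -2.341 -4.324
v -1.753 -2.171 -4.192
v -1.832 -2.016 -4.066
v -1.981 -1.9 -3.965
v -2.178 -1.84 -3.903
v -2.392 -1.846 -3.891
v -2.591 -1.915 -3.931
v -2.745 -2.039 -4.015
v -2.83 -2.198 -4.132
v -2.833 -2.368 -4.263
v -2.754 -2.522 -4.389
v -2.604 -2.638 -4.491
v -2.408 -2.698 -4.552
v -2.194 -2.693 -4.564
v -1.994 -2.623 -4.525
v 2.209 0.569 -1.033
v 2.514 0.76 0.091
v 1.969 2.695 -1.329
v 2.274 2.886 -0.206
v 4.186 0.714 -1.594
v 4.491 0.905 -0.471
v 3.946 2.84 -1.891
v 4.251 3.031 -0.767
v 0.654 1.996 3.605
v 1.825 1.113 4.381
v 1.041 2.716 3.839
v 2.213 1.832 4.615
v 1.467 1.968 2.345
v 2.639 1.084 3.121
v 1.855 2.687 2.579
v 3.026 1.804 3.355
v -0.259 0.963 0.94
v -1.036 -0.297 2.472
v -0.96 1.622 1.126
v -1.737 0.362 2.657
v 0.777 1.738 2.103
v 0 0.478 3.634
v 0.076 2.397 2.288
v -0.701 1.137 3.82
f 2 1 4
f 2 4 3
f 4 1 5
f 4 5 3
f 5 1 6
f 5 6 3
f 6 1 7
f 6 7 3
f 7 1 8
f 7 8 3
f 8 1 9
f 8 9 3
f 9 1 10
f 9 10 3
f 10 1 11
f 10 11 3
f 11 1 12
f 11 12 3
f 12 1 13
f 12 13 3
f 13 1 14
f 13 14 3
f 14 1 15
f 14 15 3
f 15 1 16
f 15 16 3
f 16 1 17
f 16 17 3
f 17 1 18
f 17 18 3
f 18 1 2
f 18 2 3
f 20 22 19
f 23 20 19
f 19 22 21
f 21 23 19
f 20 26 22
f 24 20 23
f 24 26 20
f 22 26 21
f 25 23 21
f 21 26 25
f 25 24 23
f 26 24 25
f 28 30 27
f 31 28 27
f 27 30 29
f 29 31 27
f 28 34 30
f 32 28 31
f 32 34 28
f 30 34 29
f 33 31 29
f 29 34 33
f 33 32 31
f 34 32 33
f 36 38 35
f 39 36 35
f 35 38 37
f 37 39 35
f 36 42 38
f 40 36 39
f 40 42 36
f 38 42 37
f 41 39 37
f 37 42 41
f 41 40 39
f 42 40 41



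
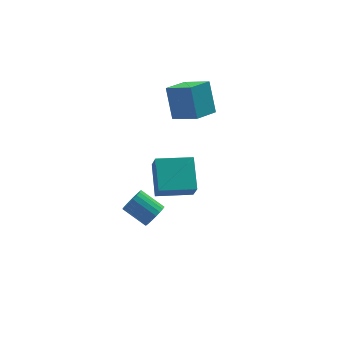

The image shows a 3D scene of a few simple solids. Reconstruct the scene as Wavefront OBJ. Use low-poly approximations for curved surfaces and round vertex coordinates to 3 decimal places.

v 2.579 1.841 3.228
v 2.551 2.95 4.976
v 1.531 3.016 2.465
v 1.503 4.126 4.212
v 3.917 2.694 2.708
v 3.889 3.804 4.455
v 2.869 3.87 1.944
v 2.841 4.979 3.692
v -1.253 -3.056 2.07
v -1.266 -3.755 3.213
v -0.916 -1.367 3.107
v -0.928 -2.067 4.25
v 0.728 -3.353 1.91
v 0.716 -4.053 3.053
v 1.066 -1.665 2.947
v 1.053 -2.364 4.09
v -0.367 0.023 -2.953
v 0.213 0.558 -2.902
v -0.794 1.571 -2.077
v -1.373 1.037 -2.127
v 0.067 0.642 -3.184
v -0.94 1.656 -2.359
v -0.154 0.619 -3.426
v -1.161 1.633 -2.601
v -0.412 0.493 -3.586
v -1.419 1.507 -2.761
v -0.662 0.286 -3.636
v -1.669 1.3 -2.811
v -0.861 0.033 -3.569
v -1.868 1.047 -2.744
v -0.974 -0.221 -3.394
v -1.981 0.793 -2.569
v -0.982 -0.433 -3.144
v -1.989 0.581 -2.319
v -0.884 -0.566 -2.86
v -1.891 0.447 -2.035
v -0.697 -0.598 -2.592
v -1.703 0.416 -1.767
v -0.452 -0.522 -2.387
v -1.459 0.492 -1.562
v -0.192 -0.352 -2.279
v -1.199 0.662 -1.454
v 0.037 -0.117 -2.288
v -0.97 0.897 -1.463
v 0.197 0.142 -2.412
v -0.81 1.156 -1.587
v 0.259 0.381 -2.629
v -0.748 1.395 -1.804
f 2 4 1
f 5 2 1
f 1 4 3
f 3 5 1
f 2 8 4
f 6 2 5
f 6 8 2
f 4 8 3
f 7 5 3
f 3 8 7
f 7 6 5
f 8 6 7
f 10 12 9
f 13 10 9
f 9 12 11
f 11 13 9
f 10 16 12
f 14 10 13
f 14 16 10
f 12 16 11
f 15 13 11
f 11 16 15
f 15 14 13
f 16 14 15
f 18 17 21
f 18 21 19
f 19 21 22
f 19 22 20
f 21 17 23
f 21 23 22
f 22 23 24
f 22 24 20
f 23 17 25
f 23 25 24
f 24 25 26
f 24 26 20
f 25 17 27
f 25 27 26
f 26 27 28
f 26 28 20
f 27 17 29
f 27 29 28
f 28 29 30
f 28 30 20
f 29 17 31
f 29 31 30
f 30 31 32
f 30 32 20
f 31 17 33
f 31 33 32
f 32 33 34
f 32 34 20
f 33 17 35
f 33 35 34
f 34 35 36
f 34 36 20
f 35 17 37
f 35 37 36
f 36 37 38
f 36 38 20
f 37 17 39
f 37 39 38
f 38 39 40
f 38 40 20
f 39 17 41
f 39 41 40
f 40 41 42
f 40 42 20
f 41 17 43
f 41 43 42
f 42 43 44
f 42 44 20
f 43 17 45
f 43 45 44
f 44 45 46
f 44 46 20
f 45 17 47
f 45 47 46
f 46 47 48
f 46 48 20
f 47 17 18
f 47 18 48
f 48 18 19
f 48 19 20



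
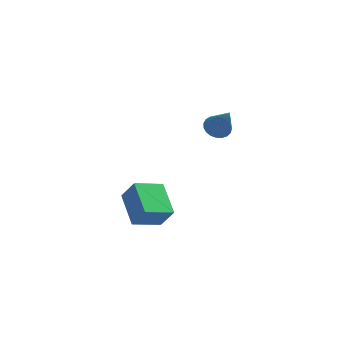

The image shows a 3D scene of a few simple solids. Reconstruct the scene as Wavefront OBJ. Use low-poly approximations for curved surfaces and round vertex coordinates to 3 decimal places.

v -3.664 -3.374 -3.17
v -4.113 -1.92 -2.585
v -2.519 -2.817 -3.675
v -2.968 -1.364 -3.09
v -3.132 -3.596 -2.21
v -3.581 -2.143 -1.625
v -1.987 -3.04 -2.715
v -2.436 -1.586 -2.13
v -0.271 -1.851 1.613
v 0.295 -1.774 1.465
v 0.171 -2.509 2.967
v 0.244 -1.565 1.583
v 0.104 -1.405 1.707
v -0.101 -1.323 1.814
v -0.335 -1.332 1.886
v -0.558 -1.43 1.911
v -0.732 -1.601 1.885
v -0.826 -1.816 1.811
v -0.824 -2.036 1.703
v -0.727 -2.224 1.58
v -0.551 -2.348 1.462
v -0.326 -2.386 1.37
v -0.092 -2.331 1.321
v 0.111 -2.193 1.321
v 0.247 -1.996 1.372
f 2 4 1
f 5 2 1
f 1 4 3
f 3 5 1
f 2 8 4
f 6 2 5
f 6 8 2
f 4 8 3
f 7 5 3
f 3 8 7
f 7 6 5
f 8 6 7
f 10 9 12
f 10 12 11
f 12 9 13
f 12 13 11
f 13 9 14
f 13 14 11
f 14 9 15
f 14 15 11
f 15 9 16
f 15 16 11
f 16 9 17
f 16 17 11
f 17 9 18
f 17 18 11
f 18 9 19
f 18 19 11
f 19 9 20
f 19 20 11
f 20 9 21
f 20 21 11
f 21 9 22
f 21 22 11
f 22 9 23
f 22 23 11
f 23 9 24
f 23 24 11
f 24 9 25
f 24 25 11
f 25 9 10
f 25 10 11



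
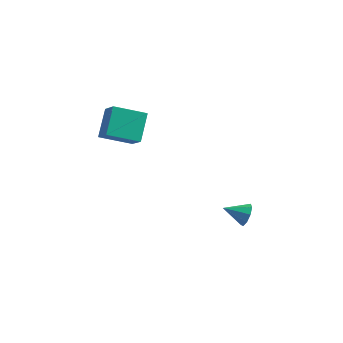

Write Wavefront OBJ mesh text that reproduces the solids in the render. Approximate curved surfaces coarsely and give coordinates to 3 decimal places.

v 4.338 0.025 -2.378
v 4.606 -0.329 -1.903
v 3.242 -0.165 -1.902
v 4.585 0.098 -1.781
v 4.448 0.491 -1.938
v 4.26 0.666 -2.301
v 4.108 0.541 -2.7
v 4.064 0.175 -2.948
v 4.148 -0.261 -2.93
v 4.321 -0.563 -2.653
v 4.502 -0.59 -2.248
v -1.083 -0.351 2.291
v -2.595 -0.773 2.863
v -1.091 0.93 3.217
v -2.602 0.508 3.789
v -0.458 -1.128 3.371
v -1.969 -1.55 3.943
v -0.465 0.153 4.297
v -1.977 -0.269 4.869
f 2 1 4
f 2 4 3
f 4 1 5
f 4 5 3
f 5 1 6
f 5 6 3
f 6 1 7
f 6 7 3
f 7 1 8
f 7 8 3
f 8 1 9
f 8 9 3
f 9 1 10
f 9 10 3
f 10 1 11
f 10 11 3
f 11 1 2
f 11 2 3
f 13 15 12
f 16 13 12
f 12 15 14
f 14 16 12
f 13 19 15
f 17 13 16
f 17 19 13
f 15 19 14
f 18 16 14
f 14 19 18
f 18 17 16
f 19 17 18



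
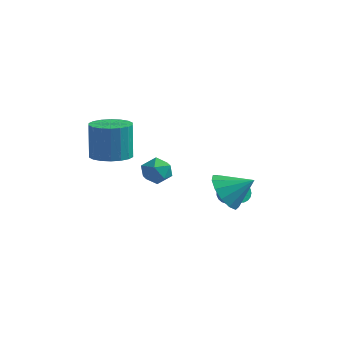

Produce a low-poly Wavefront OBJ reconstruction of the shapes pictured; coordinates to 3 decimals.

v 2.355 -1.112 -1.281
v 3.033 -1.836 -1.709
v 3.465 -0.548 -0.479
v 3.049 -1.349 -2.074
v 2.845 -0.787 -2.187
v 2.485 -0.328 -2.012
v 2.084 -0.118 -1.605
v 1.769 -0.224 -1.095
v 1.641 -0.612 -0.644
v 1.739 -1.158 -0.395
v 2.033 -1.69 -0.427
v 2.429 -2.039 -0.73
v 2.802 -2.093 -1.208
v 0.532 1.805 -3.03
v 0.812 1.963 -3.513
v 1.748 1.653 -3.073
v 1.468 1.495 -2.59
v 0.818 2.166 -3.383
v 1.754 1.856 -2.943
v 0.775 2.307 -3.192
v 1.71 1.996 -2.752
v 0.689 2.361 -2.973
v 1.625 2.05 -2.532
v 0.577 2.318 -2.764
v 1.513 2.008 -2.323
v 0.457 2.188 -2.601
v 1.393 1.877 -2.16
v 0.35 1.991 -2.512
v 1.286 1.68 -2.071
v 0.274 1.762 -2.513
v 1.21 1.451 -2.072
v 0.243 1.54 -2.603
v 1.179 1.23 -2.163
v 0.262 1.365 -2.767
v 1.198 1.054 -2.327
v 0.328 1.265 -2.977
v 1.264 0.955 -2.536
v 0.429 1.259 -3.196
v 1.365 0.949 -2.755
v 0.548 1.348 -3.386
v 1.484 1.037 -2.946
v 0.664 1.515 -3.515
v 1.6 1.205 -3.074
v 0.757 1.733 -3.56
v 1.693 1.422 -3.119
v -3.257 1.836 -2.808
v -2.436 1.726 -2.663
v -3.544 0.814 -1.957
v -2.723 0.704 -1.812
v -3.112 1.394 -1.529
v -2.934 2.026 -2.055
v -3.046 0.514 -2.565
v -2.868 1.146 -3.091
v -2.305 0.909 -2.512
v -2.346 1.453 -1.872
v -3.634 1.087 -2.748
v -3.675 1.631 -2.108
v -1.581 -4.017 0.952
v -0.735 -4.458 1.058
v -0.872 -4.283 2.875
v -1.719 -3.843 2.768
v -0.625 -4.046 1.027
v -0.762 -3.872 2.843
v -0.704 -3.629 0.981
v -0.841 -3.454 2.797
v -0.957 -3.289 0.929
v -1.094 -3.114 2.745
v -1.333 -3.093 0.882
v -1.471 -2.918 2.698
v -1.759 -3.08 0.848
v -1.896 -2.905 2.665
v -2.15 -3.252 0.835
v -2.287 -3.078 2.652
v -2.428 -3.577 0.845
v -2.565 -3.402 2.662
v -2.538 -3.988 0.877
v -2.675 -3.814 2.693
v -2.459 -4.406 0.923
v -2.596 -4.231 2.739
v -2.206 -4.746 0.975
v -2.343 -4.571 2.791
v -1.829 -4.942 1.022
v -1.967 -4.767 2.838
v -1.404 -4.955 1.055
v -1.541 -4.78 2.872
v -1.013 -4.782 1.068
v -1.15 -4.608 2.885
f 2 1 4
f 2 4 3
f 4 1 5
f 4 5 3
f 5 1 6
f 5 6 3
f 6 1 7
f 6 7 3
f 7 1 8
f 7 8 3
f 8 1 9
f 8 9 3
f 9 1 10
f 9 10 3
f 10 1 11
f 10 11 3
f 11 1 12
f 11 12 3
f 12 1 13
f 12 13 3
f 13 1 2
f 13 2 3
f 15 14 18
f 15 18 16
f 16 18 19
f 16 19 17
f 18 14 20
f 18 20 19
f 19 20 21
f 19 21 17
f 20 14 22
f 20 22 21
f 21 22 23
f 21 23 17
f 22 14 24
f 22 24 23
f 23 24 25
f 23 25 17
f 24 14 26
f 24 26 25
f 25 26 27
f 25 27 17
f 26 14 28
f 26 28 27
f 27 28 29
f 27 29 17
f 28 14 30
f 28 30 29
f 29 30 31
f 29 31 17
f 30 14 32
f 30 32 31
f 31 32 33
f 31 33 17
f 32 14 34
f 32 34 33
f 33 34 35
f 33 35 17
f 34 14 36
f 34 36 35
f 35 36 37
f 35 37 17
f 36 14 38
f 36 38 37
f 37 38 39
f 37 39 17
f 38 14 40
f 38 40 39
f 39 40 41
f 39 41 17
f 40 14 42
f 40 42 41
f 41 42 43
f 41 43 17
f 42 14 44
f 42 44 43
f 43 44 45
f 43 45 17
f 44 14 15
f 44 15 45
f 45 15 16
f 45 16 17
f 46 57 51
f 46 51 47
f 46 47 53
f 46 53 56
f 46 56 57
f 47 51 55
f 51 57 50
f 57 56 48
f 56 53 52
f 53 47 54
f 49 55 50
f 49 50 48
f 49 48 52
f 49 52 54
f 49 54 55
f 50 55 51
f 48 50 57
f 52 48 56
f 54 52 53
f 55 54 47
f 59 58 62
f 59 62 60
f 60 62 63
f 60 63 61
f 62 58 64
f 62 64 63
f 63 64 65
f 63 65 61
f 64 58 66
f 64 66 65
f 65 66 67
f 65 67 61
f 66 58 68
f 66 68 67
f 67 68 69
f 67 69 61
f 68 58 70
f 68 70 69
f 69 70 71
f 69 71 61
f 70 58 72
f 70 72 71
f 71 72 73
f 71 73 61
f 72 58 74
f 72 74 73
f 73 74 75
f 73 75 61
f 74 58 76
f 74 76 75
f 75 76 77
f 75 77 61
f 76 58 78
f 76 78 77
f 77 78 79
f 77 79 61
f 78 58 80
f 78 80 79
f 79 80 81
f 79 81 61
f 80 58 82
f 80 82 81
f 81 82 83
f 81 83 61
f 82 58 84
f 82 84 83
f 83 84 85
f 83 85 61
f 84 58 86
f 84 86 85
f 85 86 87
f 85 87 61
f 86 58 59
f 86 59 87
f 87 59 60
f 87 60 61



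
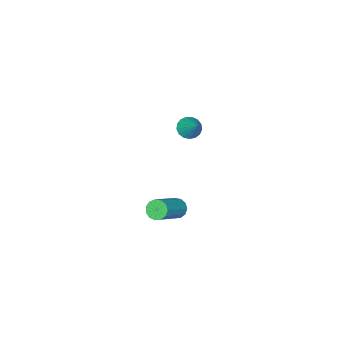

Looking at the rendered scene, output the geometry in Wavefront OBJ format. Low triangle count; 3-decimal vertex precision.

v -4.227 -2.487 2.692
v -3.582 -2.629 2.529
v -3.733 -1.473 3.768
v -3.66 -2.382 2.332
v -3.867 -2.159 2.217
v -4.157 -2.011 2.211
v -4.463 -1.972 2.315
v -4.715 -2.051 2.505
v -4.855 -2.23 2.738
v -4.852 -2.468 2.96
v -4.705 -2.71 3.121
v -4.449 -2.901 3.183
v -4.142 -2.997 3.133
v -3.855 -2.977 2.982
v -3.653 -2.844 2.764
v 1.36 1.65 2.545
v 1.703 1.497 2.103
v 3.343 1.738 3.292
v 3 1.89 3.735
v 1.668 1.822 2.085
v 3.308 2.062 3.275
v 1.536 2.092 2.213
v 3.176 2.332 3.403
v 1.348 2.221 2.447
v 2.987 2.462 3.636
v 1.163 2.169 2.712
v 2.803 2.41 3.901
v 1.041 1.952 2.924
v 2.681 2.193 4.113
v 1.021 1.639 3.016
v 2.661 1.88 4.205
v 1.108 1.33 2.958
v 2.748 1.57 4.147
v 1.275 1.122 2.77
v 2.915 1.362 3.959
v 1.469 1.081 2.51
v 3.109 1.322 3.699
v 1.629 1.221 2.261
v 3.269 1.462 3.451
f 2 1 4
f 2 4 3
f 4 1 5
f 4 5 3
f 5 1 6
f 5 6 3
f 6 1 7
f 6 7 3
f 7 1 8
f 7 8 3
f 8 1 9
f 8 9 3
f 9 1 10
f 9 10 3
f 10 1 11
f 10 11 3
f 11 1 12
f 11 12 3
f 12 1 13
f 12 13 3
f 13 1 14
f 13 14 3
f 14 1 15
f 14 15 3
f 15 1 2
f 15 2 3
f 17 16 20
f 17 20 18
f 18 20 21
f 18 21 19
f 20 16 22
f 20 22 21
f 21 22 23
f 21 23 19
f 22 16 24
f 22 24 23
f 23 24 25
f 23 25 19
f 24 16 26
f 24 26 25
f 25 26 27
f 25 27 19
f 26 16 28
f 26 28 27
f 27 28 29
f 27 29 19
f 28 16 30
f 28 30 29
f 29 30 31
f 29 31 19
f 30 16 32
f 30 32 31
f 31 32 33
f 31 33 19
f 32 16 34
f 32 34 33
f 33 34 35
f 33 35 19
f 34 16 36
f 34 36 35
f 35 36 37
f 35 37 19
f 36 16 38
f 36 38 37
f 37 38 39
f 37 39 19
f 38 16 17
f 38 17 39
f 39 17 18
f 39 18 19



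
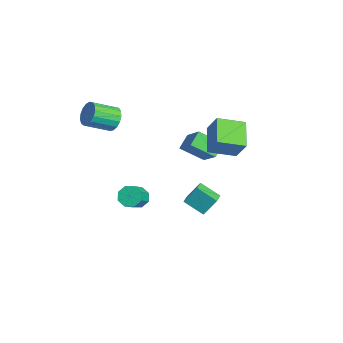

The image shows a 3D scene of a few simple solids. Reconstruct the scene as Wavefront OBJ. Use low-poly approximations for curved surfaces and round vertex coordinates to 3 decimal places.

v -3.039 -2.402 3.195
v -2.368 -2.654 2.817
v -2.471 -4.111 3.606
v -3.141 -3.858 3.985
v -2.235 -2.488 3.141
v -2.338 -3.945 3.93
v -2.286 -2.302 3.477
v -2.389 -3.759 4.267
v -2.509 -2.139 3.749
v -2.612 -3.596 4.538
v -2.854 -2.036 3.894
v -2.956 -3.493 4.683
v -3.241 -2.017 3.879
v -3.343 -3.474 4.668
v -3.581 -2.086 3.707
v -3.684 -3.543 4.497
v -3.798 -2.227 3.418
v -3.9 -3.684 4.208
v -3.84 -2.409 3.078
v -3.943 -3.865 3.867
v -3.699 -2.588 2.765
v -3.802 -4.045 3.554
v -3.407 -2.725 2.55
v -3.509 -4.182 3.34
v -3.03 -2.788 2.483
v -3.133 -4.245 3.273
v -2.655 -2.762 2.58
v -2.758 -4.219 3.369
v -0.339 3.795 0.27
v -0.71 2.2 0.795
v -1.856 4.391 1.009
v -2.227 2.796 1.535
v 0.427 4.064 1.625
v 0.056 2.469 2.151
v -1.09 4.66 2.365
v -1.461 3.065 2.89
v -3.586 1.676 -0.919
v -4.139 2.38 -0.371
v -2.873 2.891 -1.76
v -3.426 3.595 -1.212
v -2.074 1.765 0.492
v -2.627 2.469 1.04
v -1.361 2.98 -0.349
v -1.914 3.684 0.199
v 2.538 -3.07 1.089
v 3.01 -2.594 0.975
v 4.113 -3.394 2.196
v 3.642 -3.87 2.311
v 2.683 -2.462 1.357
v 3.786 -3.262 2.579
v 2.271 -2.686 1.583
v 3.374 -3.486 2.804
v 2.015 -3.135 1.519
v 3.119 -3.935 2.74
v 2.067 -3.546 1.204
v 3.17 -4.346 2.425
v 2.394 -3.678 0.821
v 3.497 -4.478 2.043
v 2.806 -3.454 0.596
v 3.909 -4.254 1.817
v 3.061 -3.005 0.66
v 4.165 -3.805 1.881
v 0.176 0.471 -2.293
v 0.274 1.217 -1.27
v -0.569 0.979 -2.592
v -0.471 1.725 -1.569
v 1.031 1.315 -2.991
v 1.129 2.061 -1.968
v 0.286 1.823 -3.29
v 0.384 2.569 -2.267
f 2 1 5
f 2 5 3
f 3 5 6
f 3 6 4
f 5 1 7
f 5 7 6
f 6 7 8
f 6 8 4
f 7 1 9
f 7 9 8
f 8 9 10
f 8 10 4
f 9 1 11
f 9 11 10
f 10 11 12
f 10 12 4
f 11 1 13
f 11 13 12
f 12 13 14
f 12 14 4
f 13 1 15
f 13 15 14
f 14 15 16
f 14 16 4
f 15 1 17
f 15 17 16
f 16 17 18
f 16 18 4
f 17 1 19
f 17 19 18
f 18 19 20
f 18 20 4
f 19 1 21
f 19 21 20
f 20 21 22
f 20 22 4
f 21 1 23
f 21 23 22
f 22 23 24
f 22 24 4
f 23 1 25
f 23 25 24
f 24 25 26
f 24 26 4
f 25 1 27
f 25 27 26
f 26 27 28
f 26 28 4
f 27 1 2
f 27 2 28
f 28 2 3
f 28 3 4
f 30 32 29
f 33 30 29
f 29 32 31
f 31 33 29
f 30 36 32
f 34 30 33
f 34 36 30
f 32 36 31
f 35 33 31
f 31 36 35
f 35 34 33
f 36 34 35
f 38 40 37
f 41 38 37
f 37 40 39
f 39 41 37
f 38 44 40
f 42 38 41
f 42 44 38
f 40 44 39
f 43 41 39
f 39 44 43
f 43 42 41
f 44 42 43
f 46 45 49
f 46 49 47
f 47 49 50
f 47 50 48
f 49 45 51
f 49 51 50
f 50 51 52
f 50 52 48
f 51 45 53
f 51 53 52
f 52 53 54
f 52 54 48
f 53 45 55
f 53 55 54
f 54 55 56
f 54 56 48
f 55 45 57
f 55 57 56
f 56 57 58
f 56 58 48
f 57 45 59
f 57 59 58
f 58 59 60
f 58 60 48
f 59 45 61
f 59 61 60
f 60 61 62
f 60 62 48
f 61 45 46
f 61 46 62
f 62 46 47
f 62 47 48
f 64 66 63
f 67 64 63
f 63 66 65
f 65 67 63
f 64 70 66
f 68 64 67
f 68 70 64
f 66 70 65
f 69 67 65
f 65 70 69
f 69 68 67
f 70 68 69



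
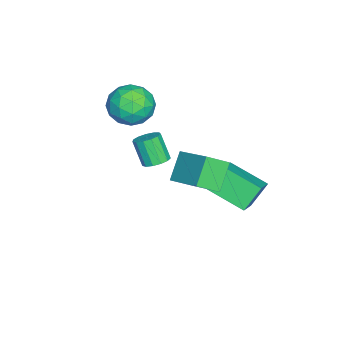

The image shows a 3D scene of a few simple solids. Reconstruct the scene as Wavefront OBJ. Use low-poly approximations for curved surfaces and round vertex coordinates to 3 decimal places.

v -1.304 2.703 -4.309
v -2.003 3.31 -3.206
v -0.838 4.572 -5.041
v -1.537 5.178 -3.937
v 0.157 2.702 -3.383
v -0.542 3.308 -2.279
v 0.623 4.57 -4.114
v -0.076 5.177 -3.011
v -0.042 0.375 -2.162
v 0.316 -0.176 -2.294
v -0.1 -0.746 -1.05
v -0.458 -0.195 -0.918
v 0.547 0.059 -2.11
v 0.13 -0.511 -0.866
v 0.591 0.394 -1.942
v 0.174 -0.176 -0.698
v 0.434 0.723 -1.844
v 0.018 0.154 -0.6
v 0.126 0.941 -1.847
v -0.29 0.372 -0.602
v -0.235 0.98 -1.95
v -0.651 0.411 -0.706
v -0.535 0.826 -2.12
v -0.951 0.257 -0.876
v -0.678 0.529 -2.304
v -1.094 -0.04 -1.06
v -0.619 0.183 -2.443
v -1.036 -0.386 -1.199
v -0.377 -0.102 -2.492
v -0.793 -0.671 -1.248
v -0.029 -0.236 -2.437
v -0.445 -0.805 -1.193
v -1.606 -0.073 0.505
v -0.577 -0.332 1.04
v -1.843 -1.928 0.06
v -0.814 -2.187 0.595
v -1.749 -1.843 1.242
v -1.603 -0.696 1.516
v -0.817 -1.564 -0.416
v -0.671 -0.417 -0.142
v -0.09 -1.254 0.47
v -0.666 -1.426 1.495
v -1.754 -0.834 -0.395
v -2.33 -1.006 0.63
v -1.071 -0.039 0.811
v -1.349 -2.221 0.289
v -1.899 -2.018 0.669
v -1.294 -2.17 0.983
v -1.674 -0.253 1.092
v -1.069 -0.406 1.406
v -1.758 -1.294 1.525
v -1.351 -1.854 -0.306
v -0.746 -2.007 0.008
v -1.126 -0.09 0.117
v -0.521 -0.242 0.431
v -0.662 -0.966 -0.425
v -0.18 -0.734 0.791
v -0.319 -1.824 0.53
v -0.32 -1.458 -0.065
v -0.234 -0.784 0.097
v -0.518 -0.835 1.393
v -0.657 -1.925 1.132
v -1.207 -1.723 1.512
v -1.121 -1.049 1.674
v -0.232 -1.377 1.059
v -1.763 -0.335 -0.032
v -1.902 -1.425 -0.293
v -1.299 -1.211 -0.574
v -1.213 -0.537 -0.412
v -2.101 -0.436 0.57
v -2.24 -1.526 0.309
v -2.186 -1.476 1.003
v -2.1 -0.802 1.165
v -2.188 -0.883 0.041
v 2.471 1.681 -1.057
v 1.393 1.838 0.06
v 1.924 2.568 -1.709
v 0.846 2.725 -0.593
v 3.714 3.175 -0.067
v 2.636 3.332 1.049
v 3.167 4.062 -0.72
v 2.089 4.219 0.397
f 2 4 1
f 5 2 1
f 1 4 3
f 3 5 1
f 2 8 4
f 6 2 5
f 6 8 2
f 4 8 3
f 7 5 3
f 3 8 7
f 7 6 5
f 8 6 7
f 10 9 13
f 10 13 11
f 11 13 14
f 11 14 12
f 13 9 15
f 13 15 14
f 14 15 16
f 14 16 12
f 15 9 17
f 15 17 16
f 16 17 18
f 16 18 12
f 17 9 19
f 17 19 18
f 18 19 20
f 18 20 12
f 19 9 21
f 19 21 20
f 20 21 22
f 20 22 12
f 21 9 23
f 21 23 22
f 22 23 24
f 22 24 12
f 23 9 25
f 23 25 24
f 24 25 26
f 24 26 12
f 25 9 27
f 25 27 26
f 26 27 28
f 26 28 12
f 27 9 29
f 27 29 28
f 28 29 30
f 28 30 12
f 29 9 31
f 29 31 30
f 30 31 32
f 30 32 12
f 31 9 10
f 31 10 32
f 32 10 11
f 32 11 12
f 33 70 49
f 70 44 73
f 49 73 38
f 70 73 49
f 33 49 45
f 49 38 50
f 45 50 34
f 49 50 45
f 33 45 54
f 45 34 55
f 54 55 40
f 45 55 54
f 33 54 66
f 54 40 69
f 66 69 43
f 54 69 66
f 33 66 70
f 66 43 74
f 70 74 44
f 66 74 70
f 34 50 61
f 50 38 64
f 61 64 42
f 50 64 61
f 38 73 51
f 73 44 72
f 51 72 37
f 73 72 51
f 44 74 71
f 74 43 67
f 71 67 35
f 74 67 71
f 43 69 68
f 69 40 56
f 68 56 39
f 69 56 68
f 40 55 60
f 55 34 57
f 60 57 41
f 55 57 60
f 36 62 48
f 62 42 63
f 48 63 37
f 62 63 48
f 36 48 46
f 48 37 47
f 46 47 35
f 48 47 46
f 36 46 53
f 46 35 52
f 53 52 39
f 46 52 53
f 36 53 58
f 53 39 59
f 58 59 41
f 53 59 58
f 36 58 62
f 58 41 65
f 62 65 42
f 58 65 62
f 37 63 51
f 63 42 64
f 51 64 38
f 63 64 51
f 35 47 71
f 47 37 72
f 71 72 44
f 47 72 71
f 39 52 68
f 52 35 67
f 68 67 43
f 52 67 68
f 41 59 60
f 59 39 56
f 60 56 40
f 59 56 60
f 42 65 61
f 65 41 57
f 61 57 34
f 65 57 61
f 76 78 75
f 79 76 75
f 75 78 77
f 77 79 75
f 76 82 78
f 80 76 79
f 80 82 76
f 78 82 77
f 81 79 77
f 77 82 81
f 81 80 79
f 82 80 81



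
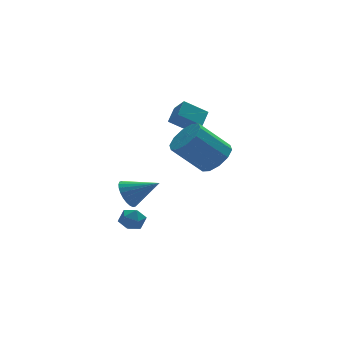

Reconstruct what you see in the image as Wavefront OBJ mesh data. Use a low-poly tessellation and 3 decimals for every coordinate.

v 0.609 2.738 1.58
v -0.579 3.155 2.377
v 0.357 3.486 0.813
v -0.831 3.902 1.611
v 1.251 3.518 2.129
v 0.063 3.934 2.927
v 0.999 4.265 1.363
v -0.189 4.682 2.16
v -4.03 1.418 -3.641
v -3.494 1.195 -3.139
v -4.426 0.245 -3.741
v -3.89 0.022 -3.239
v -4.48 0.452 -3.004
v -4.236 1.177 -2.942
v -3.684 0.263 -3.938
v -3.44 0.988 -3.876
v -3.28 0.481 -3.322
v -3.772 0.598 -2.745
v -4.148 0.842 -4.135
v -4.64 0.959 -3.558
v -0.83 -2.67 1.87
v -0.228 -3.169 2.572
v -1.709 -2.788 4.112
v -2.31 -2.29 3.41
v -0.063 -2.541 2.576
v -1.544 -2.16 4.115
v -0.19 -1.963 2.31
v -1.671 -1.582 3.85
v -0.562 -1.655 1.876
v -2.043 -1.274 3.416
v -1.036 -1.735 1.44
v -2.517 -1.354 2.98
v -1.431 -2.172 1.168
v -2.912 -1.791 2.708
v -1.596 -2.8 1.165
v -3.077 -2.419 2.704
v -1.469 -3.378 1.43
v -2.95 -2.997 2.97
v -1.097 -3.686 1.864
v -2.578 -3.305 3.404
v -0.623 -3.606 2.3
v -2.104 -3.225 3.84
v -3.841 1.718 -2.127
v -3.27 2.26 -2.564
v -2.419 0.942 -1.233
v -3.343 2.453 -2.28
v -3.492 2.534 -1.972
v -3.694 2.491 -1.689
v -3.919 2.33 -1.471
v -4.131 2.076 -1.354
v -4.3 1.768 -1.354
v -4.398 1.452 -1.472
v -4.411 1.177 -1.69
v -4.338 0.984 -1.974
v -4.189 0.903 -2.282
v -3.987 0.946 -2.566
v -3.762 1.107 -2.783
v -3.55 1.36 -2.9
v -3.382 1.669 -2.9
v -3.283 1.985 -2.782
f 2 4 1
f 5 2 1
f 1 4 3
f 3 5 1
f 2 8 4
f 6 2 5
f 6 8 2
f 4 8 3
f 7 5 3
f 3 8 7
f 7 6 5
f 8 6 7
f 9 20 14
f 9 14 10
f 9 10 16
f 9 16 19
f 9 19 20
f 10 14 18
f 14 20 13
f 20 19 11
f 19 16 15
f 16 10 17
f 12 18 13
f 12 13 11
f 12 11 15
f 12 15 17
f 12 17 18
f 13 18 14
f 11 13 20
f 15 11 19
f 17 15 16
f 18 17 10
f 22 21 25
f 22 25 23
f 23 25 26
f 23 26 24
f 25 21 27
f 25 27 26
f 26 27 28
f 26 28 24
f 27 21 29
f 27 29 28
f 28 29 30
f 28 30 24
f 29 21 31
f 29 31 30
f 30 31 32
f 30 32 24
f 31 21 33
f 31 33 32
f 32 33 34
f 32 34 24
f 33 21 35
f 33 35 34
f 34 35 36
f 34 36 24
f 35 21 37
f 35 37 36
f 36 37 38
f 36 38 24
f 37 21 39
f 37 39 38
f 38 39 40
f 38 40 24
f 39 21 41
f 39 41 40
f 40 41 42
f 40 42 24
f 41 21 22
f 41 22 42
f 42 22 23
f 42 23 24
f 44 43 46
f 44 46 45
f 46 43 47
f 46 47 45
f 47 43 48
f 47 48 45
f 48 43 49
f 48 49 45
f 49 43 50
f 49 50 45
f 50 43 51
f 50 51 45
f 51 43 52
f 51 52 45
f 52 43 53
f 52 53 45
f 53 43 54
f 53 54 45
f 54 43 55
f 54 55 45
f 55 43 56
f 55 56 45
f 56 43 57
f 56 57 45
f 57 43 58
f 57 58 45
f 58 43 59
f 58 59 45
f 59 43 60
f 59 60 45
f 60 43 44
f 60 44 45



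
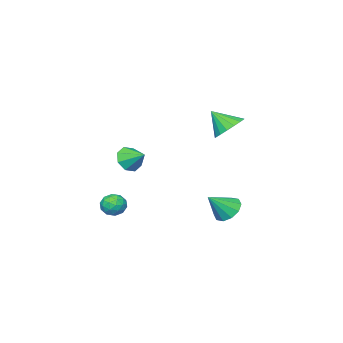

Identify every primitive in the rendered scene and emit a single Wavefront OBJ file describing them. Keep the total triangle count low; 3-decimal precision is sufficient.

v 0.132 -2.646 -2.507
v 0.401 -3.109 -2.996
v -0.861 -3.271 -2.464
v -0.592 -3.734 -2.953
v -0.312 -3.71 -2.284
v 0.301 -3.324 -2.31
v -0.761 -3.056 -3.15
v -0.148 -2.67 -3.176
v -0.15 -3.363 -3.393
v 0.127 -3.766 -2.858
v -0.587 -2.614 -2.602
v -0.31 -3.017 -2.067
v 0.354 -2.823 -2.755
v -0.814 -3.557 -2.705
v -0.65 -3.543 -2.311
v -0.491 -3.815 -2.599
v 0.295 -2.949 -2.352
v 0.453 -3.221 -2.64
v 0.034 -3.574 -2.221
v -0.913 -3.159 -2.82
v -0.755 -3.431 -3.108
v 0.031 -2.565 -2.861
v 0.19 -2.837 -3.149
v -0.494 -2.806 -3.239
v 0.188 -3.244 -3.276
v -0.396 -3.611 -3.251
v -0.495 -3.213 -3.366
v -0.135 -2.986 -3.382
v 0.351 -3.481 -2.962
v -0.233 -3.848 -2.936
v -0.069 -3.834 -2.543
v 0.292 -3.607 -2.559
v 0.027 -3.63 -3.195
v -0.227 -2.532 -2.524
v -0.811 -2.899 -2.498
v -0.752 -2.773 -2.901
v -0.391 -2.546 -2.917
v -0.064 -2.769 -2.209
v -0.648 -3.136 -2.184
v -0.325 -3.394 -2.078
v 0.035 -3.167 -2.094
v -0.487 -2.75 -2.265
v -2.228 2.638 3.355
v -1.353 2.856 3.232
v -1.872 1.762 4.345
v -1.49 3.14 3.533
v -1.797 3.309 3.793
v -2.202 3.324 3.952
v -2.613 3.182 3.975
v -2.936 2.916 3.855
v -3.097 2.586 3.621
v -3.059 2.268 3.326
v -2.831 2.035 3.038
v -2.465 1.94 2.822
v -2.044 2.005 2.728
v -1.666 2.215 2.778
v -1.417 2.522 2.96
v -0.058 -1.88 0.758
v 0.506 -2.132 1.267
v -0.102 -0.88 1.302
v 0.741 -1.854 0.774
v 0.509 -1.592 0.273
v -0.056 -1.498 0.055
v -0.622 -1.629 0.249
v -0.857 -1.907 0.741
v -0.625 -2.169 1.243
v -0.06 -2.263 1.461
v -1.33 3.36 -1.474
v -0.745 3.629 -1.982
v -0.31 3.04 -0.466
v -0.9 4.02 -1.7
v -1.219 4.16 -1.332
v -1.581 3.994 -1.019
v -1.847 3.586 -0.879
v -1.916 3.091 -0.967
v -1.761 2.7 -1.248
v -1.441 2.56 -1.616
v -1.079 2.726 -1.93
v -0.813 3.134 -2.069
f 1 38 17
f 38 12 41
f 17 41 6
f 38 41 17
f 1 17 13
f 17 6 18
f 13 18 2
f 17 18 13
f 1 13 22
f 13 2 23
f 22 23 8
f 13 23 22
f 1 22 34
f 22 8 37
f 34 37 11
f 22 37 34
f 1 34 38
f 34 11 42
f 38 42 12
f 34 42 38
f 2 18 29
f 18 6 32
f 29 32 10
f 18 32 29
f 6 41 19
f 41 12 40
f 19 40 5
f 41 40 19
f 12 42 39
f 42 11 35
f 39 35 3
f 42 35 39
f 11 37 36
f 37 8 24
f 36 24 7
f 37 24 36
f 8 23 28
f 23 2 25
f 28 25 9
f 23 25 28
f 4 30 16
f 30 10 31
f 16 31 5
f 30 31 16
f 4 16 14
f 16 5 15
f 14 15 3
f 16 15 14
f 4 14 21
f 14 3 20
f 21 20 7
f 14 20 21
f 4 21 26
f 21 7 27
f 26 27 9
f 21 27 26
f 4 26 30
f 26 9 33
f 30 33 10
f 26 33 30
f 5 31 19
f 31 10 32
f 19 32 6
f 31 32 19
f 3 15 39
f 15 5 40
f 39 40 12
f 15 40 39
f 7 20 36
f 20 3 35
f 36 35 11
f 20 35 36
f 9 27 28
f 27 7 24
f 28 24 8
f 27 24 28
f 10 33 29
f 33 9 25
f 29 25 2
f 33 25 29
f 44 43 46
f 44 46 45
f 46 43 47
f 46 47 45
f 47 43 48
f 47 48 45
f 48 43 49
f 48 49 45
f 49 43 50
f 49 50 45
f 50 43 51
f 50 51 45
f 51 43 52
f 51 52 45
f 52 43 53
f 52 53 45
f 53 43 54
f 53 54 45
f 54 43 55
f 54 55 45
f 55 43 56
f 55 56 45
f 56 43 57
f 56 57 45
f 57 43 44
f 57 44 45
f 59 58 61
f 59 61 60
f 61 58 62
f 61 62 60
f 62 58 63
f 62 63 60
f 63 58 64
f 63 64 60
f 64 58 65
f 64 65 60
f 65 58 66
f 65 66 60
f 66 58 67
f 66 67 60
f 67 58 59
f 67 59 60
f 69 68 71
f 69 71 70
f 71 68 72
f 71 72 70
f 72 68 73
f 72 73 70
f 73 68 74
f 73 74 70
f 74 68 75
f 74 75 70
f 75 68 76
f 75 76 70
f 76 68 77
f 76 77 70
f 77 68 78
f 77 78 70
f 78 68 79
f 78 79 70
f 79 68 69
f 79 69 70



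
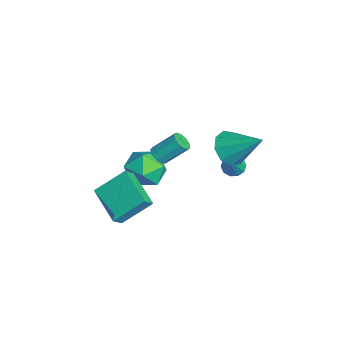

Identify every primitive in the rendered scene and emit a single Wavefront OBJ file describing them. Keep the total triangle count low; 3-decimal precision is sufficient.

v -1.051 -1.63 -3.476
v -0.655 -1.18 -2.45
v 0.615 -2.56 -3.71
v 1.011 -2.11 -2.684
v 0.138 -2.916 -2.682
v -0.892 -2.341 -2.537
v 0.852 -1.399 -3.623
v -0.178 -0.824 -3.478
v 0.521 -1.037 -2.541
v 0.079 -1.974 -1.959
v -0.119 -1.766 -4.201
v -0.561 -2.703 -3.619
v -0.209 2.448 -3.599
v 0.17 2.907 -3.773
v 1.109 1.952 -2.041
v -0.079 3.048 -3.518
v -0.377 2.96 -3.294
v -0.611 2.676 -3.187
v -0.691 2.305 -3.237
v -0.587 1.988 -3.426
v -0.338 1.847 -3.681
v -0.04 1.935 -3.905
v 0.194 2.219 -4.012
v 0.274 2.59 -3.962
v 1.125 2.012 -1.031
v 1.975 1.435 -1.11
v 2.175 3.368 0.331
v 1.975 1.934 -1.608
v 1.578 2.469 -1.835
v 0.969 2.791 -1.687
v 0.433 2.748 -1.231
v 0.221 2.361 -0.682
v 0.432 1.81 -0.297
v 0.968 1.354 -0.255
v 1.577 1.206 -0.576
v 0.358 -1.28 -1.846
v 0.641 -0.963 -2.211
v 0.745 0.157 -1.159
v 0.462 -0.16 -0.794
v 0.265 -0.897 -2.244
v 0.369 0.223 -1.192
v -0.067 -1.01 -2.091
v 0.036 0.109 -1.039
v -0.201 -1.25 -1.823
v -0.097 -0.13 -0.771
v -0.072 -1.503 -1.566
v 0.031 -0.383 -0.514
v 0.257 -1.652 -1.44
v 0.361 -0.532 -0.388
v 0.634 -1.627 -1.504
v 0.738 -0.507 -0.452
v 0.882 -1.439 -1.728
v 0.985 -0.32 -0.676
v 0.885 -1.177 -2.007
v 0.988 -0.057 -0.955
v 1.496 -4.067 -3.284
v 1.414 -2.589 -2.077
v 3.318 -3.387 -3.993
v 3.236 -1.909 -2.786
v 1.884 -4.511 -2.714
v 1.802 -3.033 -1.507
v 3.706 -3.831 -3.423
v 3.624 -2.353 -2.216
f 1 12 6
f 1 6 2
f 1 2 8
f 1 8 11
f 1 11 12
f 2 6 10
f 6 12 5
f 12 11 3
f 11 8 7
f 8 2 9
f 4 10 5
f 4 5 3
f 4 3 7
f 4 7 9
f 4 9 10
f 5 10 6
f 3 5 12
f 7 3 11
f 9 7 8
f 10 9 2
f 14 13 16
f 14 16 15
f 16 13 17
f 16 17 15
f 17 13 18
f 17 18 15
f 18 13 19
f 18 19 15
f 19 13 20
f 19 20 15
f 20 13 21
f 20 21 15
f 21 13 22
f 21 22 15
f 22 13 23
f 22 23 15
f 23 13 24
f 23 24 15
f 24 13 14
f 24 14 15
f 26 25 28
f 26 28 27
f 28 25 29
f 28 29 27
f 29 25 30
f 29 30 27
f 30 25 31
f 30 31 27
f 31 25 32
f 31 32 27
f 32 25 33
f 32 33 27
f 33 25 34
f 33 34 27
f 34 25 35
f 34 35 27
f 35 25 26
f 35 26 27
f 37 36 40
f 37 40 38
f 38 40 41
f 38 41 39
f 40 36 42
f 40 42 41
f 41 42 43
f 41 43 39
f 42 36 44
f 42 44 43
f 43 44 45
f 43 45 39
f 44 36 46
f 44 46 45
f 45 46 47
f 45 47 39
f 46 36 48
f 46 48 47
f 47 48 49
f 47 49 39
f 48 36 50
f 48 50 49
f 49 50 51
f 49 51 39
f 50 36 52
f 50 52 51
f 51 52 53
f 51 53 39
f 52 36 54
f 52 54 53
f 53 54 55
f 53 55 39
f 54 36 37
f 54 37 55
f 55 37 38
f 55 38 39
f 57 59 56
f 60 57 56
f 56 59 58
f 58 60 56
f 57 63 59
f 61 57 60
f 61 63 57
f 59 63 58
f 62 60 58
f 58 63 62
f 62 61 60
f 63 61 62



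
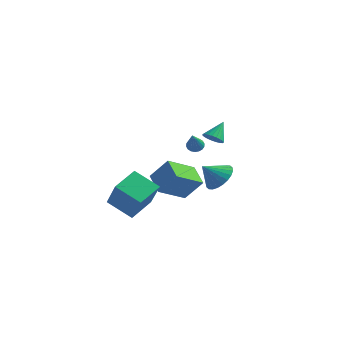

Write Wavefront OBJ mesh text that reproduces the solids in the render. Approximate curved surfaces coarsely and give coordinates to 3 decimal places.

v 1.415 3.067 -4.194
v 2.193 2.512 -3.98
v 0.705 2.433 -3.266
v 2.243 2.806 -3.74
v 2.167 3.14 -3.57
v 1.976 3.463 -3.495
v 1.7 3.725 -3.527
v 1.381 3.888 -3.66
v 1.066 3.925 -3.874
v 0.805 3.832 -4.137
v 0.637 3.623 -4.409
v 0.587 3.329 -4.648
v 0.663 2.995 -4.818
v 0.853 2.672 -4.894
v 1.129 2.409 -4.862
v 1.449 2.247 -4.729
v 1.763 2.209 -4.515
v 2.024 2.302 -4.251
v -0.787 4.45 -2.851
v -0.306 4.568 -2.915
v -0.313 3.23 -1.529
v -0.372 4.712 -2.759
v -0.52 4.804 -2.621
v -0.721 4.826 -2.528
v -0.935 4.773 -2.499
v -1.12 4.657 -2.54
v -1.239 4.499 -2.643
v -1.269 4.332 -2.787
v -1.203 4.188 -2.943
v -1.055 4.096 -3.081
v -0.854 4.074 -3.174
v -0.64 4.126 -3.202
v -0.455 4.243 -3.161
v -0.335 4.4 -3.059
v -0.355 -3.054 -4.88
v -1.799 -3.1 -4.081
v -0.11 -1.554 -4.349
v -1.553 -1.6 -3.55
v 0.593 -3.8 -3.21
v -0.85 -3.846 -2.411
v 0.839 -2.3 -2.679
v -0.605 -2.346 -1.88
v 0.118 0.702 -3.863
v -0.639 -0.742 -2.947
v 1.021 0.991 -2.662
v 0.264 -0.453 -1.746
v 1.096 -0.147 -4.394
v 0.339 -1.591 -3.478
v 1.999 0.142 -3.193
v 1.242 -1.302 -2.277
v 1.202 2.705 -1.212
v 1.631 2.986 -1.56
v 1.338 3.615 -0.308
v 1.414 3.099 -1.641
v 1.16 3.143 -1.648
v 0.914 3.112 -1.579
v 0.717 3.011 -1.447
v 0.604 2.856 -1.274
v 0.595 2.675 -1.091
v 0.69 2.5 -0.928
v 0.874 2.359 -0.814
v 1.115 2.279 -0.769
v 1.371 2.272 -0.801
v 1.597 2.34 -0.903
v 1.756 2.471 -1.059
v 1.818 2.642 -1.241
v 1.774 2.824 -1.418
f 2 1 4
f 2 4 3
f 4 1 5
f 4 5 3
f 5 1 6
f 5 6 3
f 6 1 7
f 6 7 3
f 7 1 8
f 7 8 3
f 8 1 9
f 8 9 3
f 9 1 10
f 9 10 3
f 10 1 11
f 10 11 3
f 11 1 12
f 11 12 3
f 12 1 13
f 12 13 3
f 13 1 14
f 13 14 3
f 14 1 15
f 14 15 3
f 15 1 16
f 15 16 3
f 16 1 17
f 16 17 3
f 17 1 18
f 17 18 3
f 18 1 2
f 18 2 3
f 20 19 22
f 20 22 21
f 22 19 23
f 22 23 21
f 23 19 24
f 23 24 21
f 24 19 25
f 24 25 21
f 25 19 26
f 25 26 21
f 26 19 27
f 26 27 21
f 27 19 28
f 27 28 21
f 28 19 29
f 28 29 21
f 29 19 30
f 29 30 21
f 30 19 31
f 30 31 21
f 31 19 32
f 31 32 21
f 32 19 33
f 32 33 21
f 33 19 34
f 33 34 21
f 34 19 20
f 34 20 21
f 36 38 35
f 39 36 35
f 35 38 37
f 37 39 35
f 36 42 38
f 40 36 39
f 40 42 36
f 38 42 37
f 41 39 37
f 37 42 41
f 41 40 39
f 42 40 41
f 44 46 43
f 47 44 43
f 43 46 45
f 45 47 43
f 44 50 46
f 48 44 47
f 48 50 44
f 46 50 45
f 49 47 45
f 45 50 49
f 49 48 47
f 50 48 49
f 52 51 54
f 52 54 53
f 54 51 55
f 54 55 53
f 55 51 56
f 55 56 53
f 56 51 57
f 56 57 53
f 57 51 58
f 57 58 53
f 58 51 59
f 58 59 53
f 59 51 60
f 59 60 53
f 60 51 61
f 60 61 53
f 61 51 62
f 61 62 53
f 62 51 63
f 62 63 53
f 63 51 64
f 63 64 53
f 64 51 65
f 64 65 53
f 65 51 66
f 65 66 53
f 66 51 67
f 66 67 53
f 67 51 52
f 67 52 53

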